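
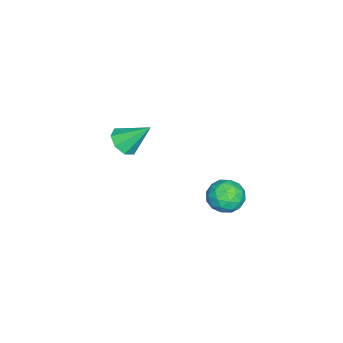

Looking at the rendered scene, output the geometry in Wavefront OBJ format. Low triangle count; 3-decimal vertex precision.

v -3.561 -2.178 0.469
v -3.02 -2.293 0.643
v -3.659 -1.322 1.331
v -3.035 -1.979 0.33
v -3.358 -1.782 0.098
v -3.8 -1.817 0.083
v -4.102 -2.064 0.294
v -4.088 -2.378 0.607
v -3.765 -2.575 0.839
v -3.322 -2.54 0.854
v -1.488 1.907 1.313
v -1.176 2.202 0.851
v -0.604 1.718 1.789
v -0.292 2.013 1.327
v -0.659 2.343 1.72
v -1.205 2.459 1.426
v -0.575 1.461 1.214
v -1.121 1.577 0.92
v -0.612 1.926 0.79
v -0.664 2.471 1.103
v -1.116 1.449 1.537
v -1.168 1.994 1.85
v -1.409 2.071 1.04
v -0.371 1.849 1.6
v -0.586 2.043 1.831
v -0.403 2.216 1.559
v -1.427 2.222 1.378
v -1.243 2.396 1.107
v -0.94 2.479 1.618
v -0.537 1.524 1.533
v -0.353 1.698 1.262
v -1.377 1.704 1.081
v -1.194 1.877 0.809
v -0.84 1.441 1.022
v -0.894 2.082 0.733
v -0.375 1.972 1.012
v -0.541 1.647 0.946
v -0.862 1.715 0.773
v -0.925 2.403 0.917
v -0.406 2.292 1.196
v -0.621 2.486 1.428
v -0.942 2.554 1.255
v -0.593 2.241 0.88
v -1.374 1.628 1.444
v -0.855 1.517 1.723
v -0.838 1.366 1.385
v -1.159 1.434 1.212
v -1.405 1.948 1.628
v -0.886 1.838 1.907
v -0.918 2.205 1.867
v -1.239 2.273 1.694
v -1.187 1.679 1.76
f 2 1 4
f 2 4 3
f 4 1 5
f 4 5 3
f 5 1 6
f 5 6 3
f 6 1 7
f 6 7 3
f 7 1 8
f 7 8 3
f 8 1 9
f 8 9 3
f 9 1 10
f 9 10 3
f 10 1 2
f 10 2 3
f 11 48 27
f 48 22 51
f 27 51 16
f 48 51 27
f 11 27 23
f 27 16 28
f 23 28 12
f 27 28 23
f 11 23 32
f 23 12 33
f 32 33 18
f 23 33 32
f 11 32 44
f 32 18 47
f 44 47 21
f 32 47 44
f 11 44 48
f 44 21 52
f 48 52 22
f 44 52 48
f 12 28 39
f 28 16 42
f 39 42 20
f 28 42 39
f 16 51 29
f 51 22 50
f 29 50 15
f 51 50 29
f 22 52 49
f 52 21 45
f 49 45 13
f 52 45 49
f 21 47 46
f 47 18 34
f 46 34 17
f 47 34 46
f 18 33 38
f 33 12 35
f 38 35 19
f 33 35 38
f 14 40 26
f 40 20 41
f 26 41 15
f 40 41 26
f 14 26 24
f 26 15 25
f 24 25 13
f 26 25 24
f 14 24 31
f 24 13 30
f 31 30 17
f 24 30 31
f 14 31 36
f 31 17 37
f 36 37 19
f 31 37 36
f 14 36 40
f 36 19 43
f 40 43 20
f 36 43 40
f 15 41 29
f 41 20 42
f 29 42 16
f 41 42 29
f 13 25 49
f 25 15 50
f 49 50 22
f 25 50 49
f 17 30 46
f 30 13 45
f 46 45 21
f 30 45 46
f 19 37 38
f 37 17 34
f 38 34 18
f 37 34 38
f 20 43 39
f 43 19 35
f 39 35 12
f 43 35 39



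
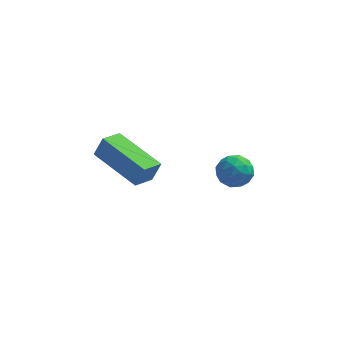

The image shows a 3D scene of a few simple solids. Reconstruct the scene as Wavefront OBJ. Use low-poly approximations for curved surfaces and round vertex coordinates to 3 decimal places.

v 0.281 3.81 -2.24
v 0.737 4.277 -2.719
v 1.343 3.123 -1.901
v 1.799 3.59 -2.38
v 1.474 3.897 -1.705
v 0.818 4.322 -1.915
v 1.262 3.078 -2.705
v 0.606 3.503 -2.915
v 1.343 3.824 -3.007
v 1.474 4.331 -2.389
v 0.606 3.069 -2.231
v 0.737 3.576 -1.613
v 0.416 4.104 -2.509
v 1.664 3.296 -2.111
v 1.474 3.477 -1.714
v 1.741 3.751 -1.996
v 0.463 4.131 -2.037
v 0.731 4.405 -2.318
v 1.164 4.182 -1.723
v 1.349 2.995 -2.302
v 1.617 3.269 -2.583
v 0.339 3.649 -2.624
v 0.606 3.923 -2.906
v 0.916 3.218 -2.897
v 1.04 4.112 -2.96
v 1.664 3.708 -2.761
v 1.349 3.407 -2.952
v 0.963 3.657 -3.075
v 1.117 4.41 -2.597
v 1.741 4.006 -2.398
v 1.55 4.187 -2.001
v 1.164 4.437 -2.124
v 1.473 4.144 -2.766
v 0.339 3.394 -2.222
v 0.963 2.99 -2.023
v 0.916 2.963 -2.496
v 0.53 3.213 -2.619
v 0.416 3.692 -1.859
v 1.04 3.288 -1.66
v 1.117 3.743 -1.545
v 0.731 3.993 -1.668
v 0.607 3.256 -1.854
v -3.723 -0.549 1.825
v -3.401 -0.454 2.66
v -3.225 0.223 1.545
v -2.904 0.318 2.38
v -2.036 -1.818 1.32
v -1.715 -1.723 2.155
v -1.539 -1.046 1.04
v -1.217 -0.951 1.875
f 1 38 17
f 38 12 41
f 17 41 6
f 38 41 17
f 1 17 13
f 17 6 18
f 13 18 2
f 17 18 13
f 1 13 22
f 13 2 23
f 22 23 8
f 13 23 22
f 1 22 34
f 22 8 37
f 34 37 11
f 22 37 34
f 1 34 38
f 34 11 42
f 38 42 12
f 34 42 38
f 2 18 29
f 18 6 32
f 29 32 10
f 18 32 29
f 6 41 19
f 41 12 40
f 19 40 5
f 41 40 19
f 12 42 39
f 42 11 35
f 39 35 3
f 42 35 39
f 11 37 36
f 37 8 24
f 36 24 7
f 37 24 36
f 8 23 28
f 23 2 25
f 28 25 9
f 23 25 28
f 4 30 16
f 30 10 31
f 16 31 5
f 30 31 16
f 4 16 14
f 16 5 15
f 14 15 3
f 16 15 14
f 4 14 21
f 14 3 20
f 21 20 7
f 14 20 21
f 4 21 26
f 21 7 27
f 26 27 9
f 21 27 26
f 4 26 30
f 26 9 33
f 30 33 10
f 26 33 30
f 5 31 19
f 31 10 32
f 19 32 6
f 31 32 19
f 3 15 39
f 15 5 40
f 39 40 12
f 15 40 39
f 7 20 36
f 20 3 35
f 36 35 11
f 20 35 36
f 9 27 28
f 27 7 24
f 28 24 8
f 27 24 28
f 10 33 29
f 33 9 25
f 29 25 2
f 33 25 29
f 44 46 43
f 47 44 43
f 43 46 45
f 45 47 43
f 44 50 46
f 48 44 47
f 48 50 44
f 46 50 45
f 49 47 45
f 45 50 49
f 49 48 47
f 50 48 49



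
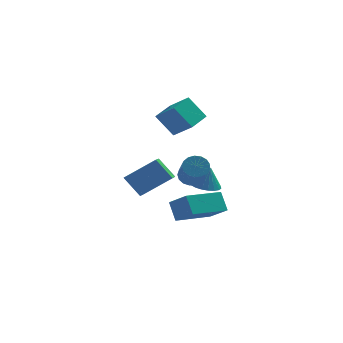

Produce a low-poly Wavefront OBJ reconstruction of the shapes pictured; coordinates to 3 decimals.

v -3.138 -0.876 0.107
v -1.612 -0.76 1.234
v -2.988 -0.006 -0.185
v -1.462 0.11 0.941
v -2.358 -1.35 -0.901
v -0.832 -1.234 0.225
v -2.208 -0.48 -1.194
v -0.682 -0.364 -0.067
v 0.853 1.867 -1.662
v 1.616 2.041 -1.827
v 1.107 1.893 -0.458
v 1.479 2.344 -1.804
v 1.234 2.564 -1.757
v 0.924 2.664 -1.693
v 0.6 2.626 -1.624
v 0.321 2.457 -1.561
v 0.133 2.186 -1.516
v 0.07 1.86 -1.496
v 0.142 1.535 -1.504
v 0.337 1.268 -1.54
v 0.621 1.104 -1.597
v 0.945 1.073 -1.665
v 1.253 1.179 -1.732
v 1.492 1.404 -1.787
v 1.62 1.709 -1.821
v -1.613 0.395 3.649
v -0.735 -0.348 4.483
v -0.902 1.525 3.906
v -0.024 0.783 4.74
v -0.756 0.117 2.5
v 0.122 -0.625 3.334
v -0.045 1.248 2.757
v 0.833 0.505 3.591
v 0.041 -2.122 0.814
v 0.258 -2.483 0.319
v 0.436 -4.119 1.591
v 0.219 -3.758 2.086
v 0.516 -2.36 0.441
v 0.695 -3.997 1.712
v 0.666 -2.183 0.648
v 0.844 -3.819 1.919
v 0.673 -1.992 0.893
v 0.851 -3.628 2.165
v 0.535 -1.83 1.12
v 0.713 -3.467 2.392
v 0.283 -1.735 1.278
v 0.462 -3.372 2.549
v -0.024 -1.729 1.328
v 0.155 -3.366 2.6
v -0.316 -1.813 1.262
v -0.137 -3.45 2.533
v -0.526 -1.967 1.092
v -0.348 -3.604 2.364
v -0.607 -2.157 0.859
v -0.428 -3.794 2.131
v -0.539 -2.339 0.616
v -0.361 -3.975 1.887
v -0.338 -2.471 0.418
v -0.16 -4.107 1.689
v -0.051 -2.523 0.311
v 0.127 -4.159 1.582
v 0.129 -1.533 -2.069
v -0.17 -0.89 -1.125
v -0.669 -0.715 -2.878
v -0.968 -0.073 -1.934
v 1.848 -0.207 -2.426
v 1.549 0.435 -1.482
v 1.05 0.61 -3.235
v 0.751 1.253 -2.291
f 2 4 1
f 5 2 1
f 1 4 3
f 3 5 1
f 2 8 4
f 6 2 5
f 6 8 2
f 4 8 3
f 7 5 3
f 3 8 7
f 7 6 5
f 8 6 7
f 10 9 12
f 10 12 11
f 12 9 13
f 12 13 11
f 13 9 14
f 13 14 11
f 14 9 15
f 14 15 11
f 15 9 16
f 15 16 11
f 16 9 17
f 16 17 11
f 17 9 18
f 17 18 11
f 18 9 19
f 18 19 11
f 19 9 20
f 19 20 11
f 20 9 21
f 20 21 11
f 21 9 22
f 21 22 11
f 22 9 23
f 22 23 11
f 23 9 24
f 23 24 11
f 24 9 25
f 24 25 11
f 25 9 10
f 25 10 11
f 27 29 26
f 30 27 26
f 26 29 28
f 28 30 26
f 27 33 29
f 31 27 30
f 31 33 27
f 29 33 28
f 32 30 28
f 28 33 32
f 32 31 30
f 33 31 32
f 35 34 38
f 35 38 36
f 36 38 39
f 36 39 37
f 38 34 40
f 38 40 39
f 39 40 41
f 39 41 37
f 40 34 42
f 40 42 41
f 41 42 43
f 41 43 37
f 42 34 44
f 42 44 43
f 43 44 45
f 43 45 37
f 44 34 46
f 44 46 45
f 45 46 47
f 45 47 37
f 46 34 48
f 46 48 47
f 47 48 49
f 47 49 37
f 48 34 50
f 48 50 49
f 49 50 51
f 49 51 37
f 50 34 52
f 50 52 51
f 51 52 53
f 51 53 37
f 52 34 54
f 52 54 53
f 53 54 55
f 53 55 37
f 54 34 56
f 54 56 55
f 55 56 57
f 55 57 37
f 56 34 58
f 56 58 57
f 57 58 59
f 57 59 37
f 58 34 60
f 58 60 59
f 59 60 61
f 59 61 37
f 60 34 35
f 60 35 61
f 61 35 36
f 61 36 37
f 63 65 62
f 66 63 62
f 62 65 64
f 64 66 62
f 63 69 65
f 67 63 66
f 67 69 63
f 65 69 64
f 68 66 64
f 64 69 68
f 68 67 66
f 69 67 68



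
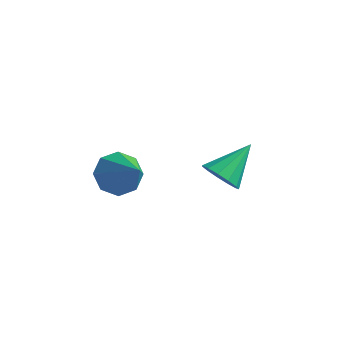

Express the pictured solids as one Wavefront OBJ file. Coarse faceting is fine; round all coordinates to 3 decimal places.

v -0.44 -2.718 -1.755
v 0.15 -2.075 -1.975
v 0.88 -3.502 -0.505
v -0.248 -1.896 -1.442
v -0.759 -2.198 -1.092
v -1.083 -2.805 -1.131
v -1.03 -3.361 -1.535
v -0.632 -3.539 -2.068
v -0.122 -3.237 -2.417
v 0.202 -2.63 -2.379
v 1.517 0.81 -3.622
v 1.979 1.107 -4.231
v 1.983 2.19 -2.598
v 1.558 1.289 -4.286
v 1.124 1.32 -4.13
v 0.815 1.189 -3.812
v 0.729 0.937 -3.434
v 0.893 0.645 -3.116
v 1.255 0.406 -2.958
v 1.701 0.295 -3.011
v 2.088 0.347 -3.258
v 2.294 0.547 -3.62
v 2.253 0.83 -3.983
f 2 1 4
f 2 4 3
f 4 1 5
f 4 5 3
f 5 1 6
f 5 6 3
f 6 1 7
f 6 7 3
f 7 1 8
f 7 8 3
f 8 1 9
f 8 9 3
f 9 1 10
f 9 10 3
f 10 1 2
f 10 2 3
f 12 11 14
f 12 14 13
f 14 11 15
f 14 15 13
f 15 11 16
f 15 16 13
f 16 11 17
f 16 17 13
f 17 11 18
f 17 18 13
f 18 11 19
f 18 19 13
f 19 11 20
f 19 20 13
f 20 11 21
f 20 21 13
f 21 11 22
f 21 22 13
f 22 11 23
f 22 23 13
f 23 11 12
f 23 12 13



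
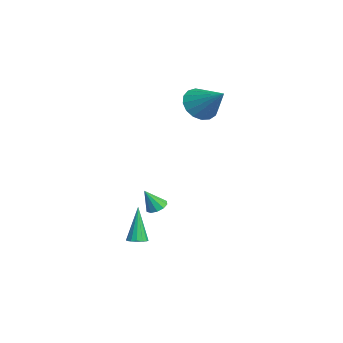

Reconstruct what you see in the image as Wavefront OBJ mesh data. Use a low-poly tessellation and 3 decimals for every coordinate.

v 2.417 -3.095 -4.895
v 2.9 -3.189 -4.726
v 1.783 -2.945 -3.005
v 2.886 -2.921 -4.752
v 2.747 -2.7 -4.816
v 2.519 -2.585 -4.902
v 2.264 -2.606 -4.986
v 2.05 -2.759 -5.045
v 1.935 -3.001 -5.065
v 1.949 -3.269 -5.039
v 2.088 -3.49 -4.975
v 2.316 -3.605 -4.889
v 2.571 -3.584 -4.805
v 2.785 -3.431 -4.745
v -2.683 0.843 1.694
v -1.976 0.755 0.922
v -1.317 1.717 2.846
v -2.191 1.201 0.838
v -2.518 1.566 0.95
v -2.884 1.764 1.232
v -3.203 1.752 1.62
v -3.403 1.531 2.025
v -3.439 1.153 2.354
v -3.301 0.704 2.531
v -3.021 0.286 2.517
v -2.665 -0.004 2.314
v -2.312 -0.1 1.969
v -2.045 0.02 1.561
v -1.923 0.328 1.183
v 3.812 -2.401 -2.076
v 4.198 -2.734 -2.283
v 3.888 -2.979 -1.004
v 4.354 -2.464 -2.148
v 4.303 -2.17 -1.985
v 4.065 -1.964 -1.857
v 3.73 -1.925 -1.813
v 3.427 -2.067 -1.869
v 3.271 -2.338 -2.004
v 3.321 -2.632 -2.166
v 3.56 -2.838 -2.294
v 3.894 -2.877 -2.339
f 2 1 4
f 2 4 3
f 4 1 5
f 4 5 3
f 5 1 6
f 5 6 3
f 6 1 7
f 6 7 3
f 7 1 8
f 7 8 3
f 8 1 9
f 8 9 3
f 9 1 10
f 9 10 3
f 10 1 11
f 10 11 3
f 11 1 12
f 11 12 3
f 12 1 13
f 12 13 3
f 13 1 14
f 13 14 3
f 14 1 2
f 14 2 3
f 16 15 18
f 16 18 17
f 18 15 19
f 18 19 17
f 19 15 20
f 19 20 17
f 20 15 21
f 20 21 17
f 21 15 22
f 21 22 17
f 22 15 23
f 22 23 17
f 23 15 24
f 23 24 17
f 24 15 25
f 24 25 17
f 25 15 26
f 25 26 17
f 26 15 27
f 26 27 17
f 27 15 28
f 27 28 17
f 28 15 29
f 28 29 17
f 29 15 16
f 29 16 17
f 31 30 33
f 31 33 32
f 33 30 34
f 33 34 32
f 34 30 35
f 34 35 32
f 35 30 36
f 35 36 32
f 36 30 37
f 36 37 32
f 37 30 38
f 37 38 32
f 38 30 39
f 38 39 32
f 39 30 40
f 39 40 32
f 40 30 41
f 40 41 32
f 41 30 31
f 41 31 32



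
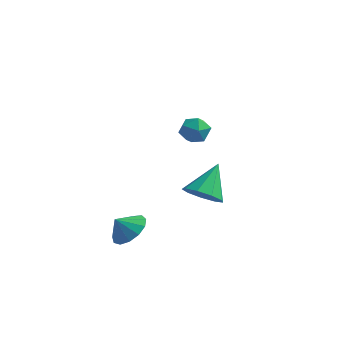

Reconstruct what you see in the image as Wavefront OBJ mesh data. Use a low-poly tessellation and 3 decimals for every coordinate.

v 0.208 0.262 2.722
v 0.822 -0.248 2.68
v -0.582 -0.652 2.26
v 0.032 -1.162 2.218
v -0.248 -0.93 2.93
v 0.24 -0.366 3.216
v -0 -0.534 1.724
v 0.488 0.03 2.01
v 0.693 -0.74 2.064
v 0.54 -0.985 2.809
v -0.3 0.085 2.131
v -0.453 -0.16 2.876
v -0.697 2.275 -3.602
v 0.014 1.696 -3.091
v -0.543 3.705 -2.198
v 0.342 2.125 -3.564
v 0.183 2.625 -4.055
v -0.387 2.961 -4.334
v -1.102 2.976 -4.271
v -1.628 2.663 -3.895
v -1.718 2.169 -3.382
v -1.331 1.724 -2.972
v -0.647 1.537 -2.857
v -2.138 -2.496 -3.454
v -1.303 -2.595 -2.93
v -2.662 -2.864 -2.686
v -1.498 -2.085 -2.82
v -1.897 -1.705 -2.91
v -2.372 -1.576 -3.173
v -2.772 -1.74 -3.525
v -2.971 -2.143 -3.855
v -2.905 -2.659 -4.057
v -2.596 -3.123 -4.068
v -2.141 -3.388 -3.883
v -1.685 -3.37 -3.563
v -1.373 -3.074 -3.207
f 1 12 6
f 1 6 2
f 1 2 8
f 1 8 11
f 1 11 12
f 2 6 10
f 6 12 5
f 12 11 3
f 11 8 7
f 8 2 9
f 4 10 5
f 4 5 3
f 4 3 7
f 4 7 9
f 4 9 10
f 5 10 6
f 3 5 12
f 7 3 11
f 9 7 8
f 10 9 2
f 14 13 16
f 14 16 15
f 16 13 17
f 16 17 15
f 17 13 18
f 17 18 15
f 18 13 19
f 18 19 15
f 19 13 20
f 19 20 15
f 20 13 21
f 20 21 15
f 21 13 22
f 21 22 15
f 22 13 23
f 22 23 15
f 23 13 14
f 23 14 15
f 25 24 27
f 25 27 26
f 27 24 28
f 27 28 26
f 28 24 29
f 28 29 26
f 29 24 30
f 29 30 26
f 30 24 31
f 30 31 26
f 31 24 32
f 31 32 26
f 32 24 33
f 32 33 26
f 33 24 34
f 33 34 26
f 34 24 35
f 34 35 26
f 35 24 36
f 35 36 26
f 36 24 25
f 36 25 26



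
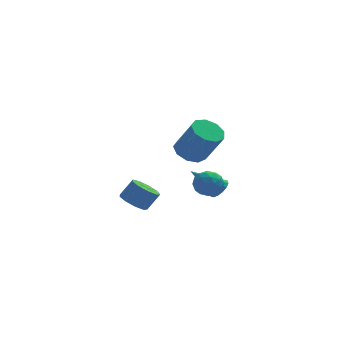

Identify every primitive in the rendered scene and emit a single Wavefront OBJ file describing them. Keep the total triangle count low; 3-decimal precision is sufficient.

v 0.858 -1.565 -0.328
v 1.171 -1.188 0.001
v -0.438 -1.515 0.848
v 1.007 -1.012 -0.187
v 0.803 -0.984 -0.413
v 0.614 -1.112 -0.616
v 0.491 -1.361 -0.742
v 0.465 -1.665 -0.756
v 0.545 -1.942 -0.656
v 0.709 -2.119 -0.468
v 0.912 -2.147 -0.242
v 1.101 -2.019 -0.039
v 1.225 -1.77 0.086
v 1.251 -1.466 0.101
v -2.74 1.033 -2.267
v -2.325 0.404 -2.466
v -1.704 0.538 -1.592
v -2.12 1.167 -1.393
v -2.111 0.841 -2.685
v -1.49 0.975 -1.811
v -2.191 1.368 -2.708
v -1.57 1.501 -1.835
v -2.529 1.738 -2.525
v -1.908 1.872 -1.652
v -2.965 1.778 -2.221
v -2.345 1.912 -1.348
v -3.297 1.47 -1.938
v -2.676 1.604 -1.065
v -3.368 0.957 -1.809
v -2.747 1.091 -0.936
v -3.145 0.48 -1.894
v -2.524 0.614 -1.021
v -2.733 0.261 -2.154
v -2.112 0.395 -1.28
v -0.696 -3.023 2.832
v -0.048 -3.285 2.423
v 0.644 -3.939 3.939
v -0.004 -3.677 4.348
v 0.039 -2.769 2.606
v 0.731 -3.423 4.122
v -0.218 -2.372 2.894
v 0.474 -3.026 4.41
v -0.699 -2.28 3.154
v -0.007 -2.933 4.67
v -1.178 -2.535 3.262
v -0.486 -3.189 4.778
v -1.432 -3.019 3.17
v -0.74 -3.672 4.686
v -1.341 -3.505 2.919
v -0.65 -4.158 4.435
v -0.949 -3.765 2.628
v -0.257 -4.419 4.144
v -0.438 -3.678 2.432
v 0.254 -4.332 3.948
v -0.509 -3.104 1.246
v -0.113 -2.83 0.689
v 0.213 -4.05 1.291
v 0.609 -3.776 0.734
v 0.623 -3.447 1.393
v 0.176 -2.862 1.365
v -0.076 -4.018 0.615
v -0.523 -3.433 0.587
v 0.154 -3.394 0.299
v 0.586 -3.041 0.78
v -0.486 -3.839 1.2
v -0.054 -3.486 1.681
v -0.374 -2.884 0.963
v 0.474 -3.996 1.017
v 0.483 -3.803 1.404
v 0.715 -3.641 1.076
v -0.204 -2.903 1.361
v 0.028 -2.742 1.033
v 0.461 -3.105 1.447
v 0.072 -4.138 0.947
v 0.304 -3.977 0.619
v -0.615 -3.239 0.904
v -0.383 -3.077 0.576
v -0.361 -3.775 0.533
v 0.015 -3.054 0.407
v 0.439 -3.61 0.434
v 0.037 -3.752 0.364
v -0.226 -3.409 0.347
v 0.269 -2.847 0.69
v 0.693 -3.403 0.716
v 0.701 -3.21 1.103
v 0.439 -2.866 1.087
v 0.426 -3.179 0.46
v -0.593 -3.477 1.264
v -0.169 -4.033 1.29
v -0.339 -4.014 0.893
v -0.601 -3.67 0.877
v -0.339 -3.27 1.546
v 0.085 -3.826 1.573
v 0.326 -3.471 1.633
v 0.063 -3.128 1.616
v -0.326 -3.701 1.52
f 2 1 4
f 2 4 3
f 4 1 5
f 4 5 3
f 5 1 6
f 5 6 3
f 6 1 7
f 6 7 3
f 7 1 8
f 7 8 3
f 8 1 9
f 8 9 3
f 9 1 10
f 9 10 3
f 10 1 11
f 10 11 3
f 11 1 12
f 11 12 3
f 12 1 13
f 12 13 3
f 13 1 14
f 13 14 3
f 14 1 2
f 14 2 3
f 16 15 19
f 16 19 17
f 17 19 20
f 17 20 18
f 19 15 21
f 19 21 20
f 20 21 22
f 20 22 18
f 21 15 23
f 21 23 22
f 22 23 24
f 22 24 18
f 23 15 25
f 23 25 24
f 24 25 26
f 24 26 18
f 25 15 27
f 25 27 26
f 26 27 28
f 26 28 18
f 27 15 29
f 27 29 28
f 28 29 30
f 28 30 18
f 29 15 31
f 29 31 30
f 30 31 32
f 30 32 18
f 31 15 33
f 31 33 32
f 32 33 34
f 32 34 18
f 33 15 16
f 33 16 34
f 34 16 17
f 34 17 18
f 36 35 39
f 36 39 37
f 37 39 40
f 37 40 38
f 39 35 41
f 39 41 40
f 40 41 42
f 40 42 38
f 41 35 43
f 41 43 42
f 42 43 44
f 42 44 38
f 43 35 45
f 43 45 44
f 44 45 46
f 44 46 38
f 45 35 47
f 45 47 46
f 46 47 48
f 46 48 38
f 47 35 49
f 47 49 48
f 48 49 50
f 48 50 38
f 49 35 51
f 49 51 50
f 50 51 52
f 50 52 38
f 51 35 53
f 51 53 52
f 52 53 54
f 52 54 38
f 53 35 36
f 53 36 54
f 54 36 37
f 54 37 38
f 55 92 71
f 92 66 95
f 71 95 60
f 92 95 71
f 55 71 67
f 71 60 72
f 67 72 56
f 71 72 67
f 55 67 76
f 67 56 77
f 76 77 62
f 67 77 76
f 55 76 88
f 76 62 91
f 88 91 65
f 76 91 88
f 55 88 92
f 88 65 96
f 92 96 66
f 88 96 92
f 56 72 83
f 72 60 86
f 83 86 64
f 72 86 83
f 60 95 73
f 95 66 94
f 73 94 59
f 95 94 73
f 66 96 93
f 96 65 89
f 93 89 57
f 96 89 93
f 65 91 90
f 91 62 78
f 90 78 61
f 91 78 90
f 62 77 82
f 77 56 79
f 82 79 63
f 77 79 82
f 58 84 70
f 84 64 85
f 70 85 59
f 84 85 70
f 58 70 68
f 70 59 69
f 68 69 57
f 70 69 68
f 58 68 75
f 68 57 74
f 75 74 61
f 68 74 75
f 58 75 80
f 75 61 81
f 80 81 63
f 75 81 80
f 58 80 84
f 80 63 87
f 84 87 64
f 80 87 84
f 59 85 73
f 85 64 86
f 73 86 60
f 85 86 73
f 57 69 93
f 69 59 94
f 93 94 66
f 69 94 93
f 61 74 90
f 74 57 89
f 90 89 65
f 74 89 90
f 63 81 82
f 81 61 78
f 82 78 62
f 81 78 82
f 64 87 83
f 87 63 79
f 83 79 56
f 87 79 83



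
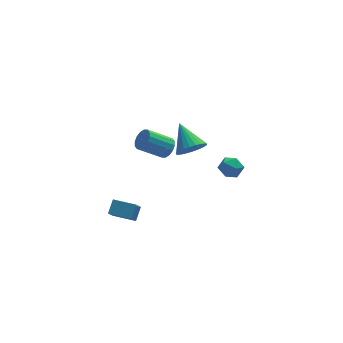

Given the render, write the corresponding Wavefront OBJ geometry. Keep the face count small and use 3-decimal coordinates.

v 3.513 2.744 -2.155
v 4.241 2.656 -2.498
v 3.159 1.564 -2.602
v 3.887 1.476 -2.945
v 3.816 1.47 -2.138
v 4.034 2.199 -1.862
v 3.366 2.021 -3.238
v 3.584 2.75 -2.962
v 4.15 2.209 -3.167
v 4.428 1.868 -2.487
v 2.972 2.352 -2.613
v 3.25 2.011 -1.933
v -0.791 -0.984 2.816
v -0.465 -1.356 3.282
v -1.822 -1.309 4.27
v -2.149 -0.936 3.804
v -0.392 -1.022 3.365
v -1.75 -0.975 4.354
v -0.427 -0.677 3.301
v -1.784 -0.63 4.29
v -0.559 -0.415 3.107
v -1.917 -0.368 4.096
v -0.753 -0.305 2.835
v -2.111 -0.258 3.824
v -0.958 -0.377 2.558
v -2.315 -0.33 3.547
v -1.118 -0.611 2.35
v -2.475 -0.564 3.338
v -1.19 -0.945 2.266
v -2.548 -0.898 3.255
v -1.156 -1.29 2.33
v -2.513 -1.243 3.319
v -1.023 -1.552 2.524
v -2.381 -1.505 3.513
v -0.829 -1.662 2.796
v -2.187 -1.615 3.785
v -0.625 -1.59 3.073
v -1.982 -1.543 4.062
v 1.455 2.414 -0.67
v 2.352 2.384 -0.358
v 1.125 3.966 0.43
v 2.386 2.602 -0.655
v 2.279 2.792 -0.955
v 2.046 2.924 -1.211
v 1.724 2.979 -1.385
v 1.36 2.948 -1.45
v 1.011 2.835 -1.397
v 0.729 2.659 -1.232
v 0.559 2.445 -0.982
v 0.524 2.227 -0.685
v 0.631 2.037 -0.385
v 0.864 1.905 -0.128
v 1.187 1.85 0.045
v 1.55 1.881 0.111
v 1.899 1.994 0.057
v 2.181 2.17 -0.108
v -4.751 -4.131 0.856
v -4.354 -3.564 1.447
v -4.383 -3.502 0.005
v -3.986 -2.935 0.597
v -3.654 -4.845 0.803
v -3.257 -4.278 1.395
v -3.286 -4.216 -0.047
v -2.889 -3.649 0.544
f 1 12 6
f 1 6 2
f 1 2 8
f 1 8 11
f 1 11 12
f 2 6 10
f 6 12 5
f 12 11 3
f 11 8 7
f 8 2 9
f 4 10 5
f 4 5 3
f 4 3 7
f 4 7 9
f 4 9 10
f 5 10 6
f 3 5 12
f 7 3 11
f 9 7 8
f 10 9 2
f 14 13 17
f 14 17 15
f 15 17 18
f 15 18 16
f 17 13 19
f 17 19 18
f 18 19 20
f 18 20 16
f 19 13 21
f 19 21 20
f 20 21 22
f 20 22 16
f 21 13 23
f 21 23 22
f 22 23 24
f 22 24 16
f 23 13 25
f 23 25 24
f 24 25 26
f 24 26 16
f 25 13 27
f 25 27 26
f 26 27 28
f 26 28 16
f 27 13 29
f 27 29 28
f 28 29 30
f 28 30 16
f 29 13 31
f 29 31 30
f 30 31 32
f 30 32 16
f 31 13 33
f 31 33 32
f 32 33 34
f 32 34 16
f 33 13 35
f 33 35 34
f 34 35 36
f 34 36 16
f 35 13 37
f 35 37 36
f 36 37 38
f 36 38 16
f 37 13 14
f 37 14 38
f 38 14 15
f 38 15 16
f 40 39 42
f 40 42 41
f 42 39 43
f 42 43 41
f 43 39 44
f 43 44 41
f 44 39 45
f 44 45 41
f 45 39 46
f 45 46 41
f 46 39 47
f 46 47 41
f 47 39 48
f 47 48 41
f 48 39 49
f 48 49 41
f 49 39 50
f 49 50 41
f 50 39 51
f 50 51 41
f 51 39 52
f 51 52 41
f 52 39 53
f 52 53 41
f 53 39 54
f 53 54 41
f 54 39 55
f 54 55 41
f 55 39 56
f 55 56 41
f 56 39 40
f 56 40 41
f 58 60 57
f 61 58 57
f 57 60 59
f 59 61 57
f 58 64 60
f 62 58 61
f 62 64 58
f 60 64 59
f 63 61 59
f 59 64 63
f 63 62 61
f 64 62 63



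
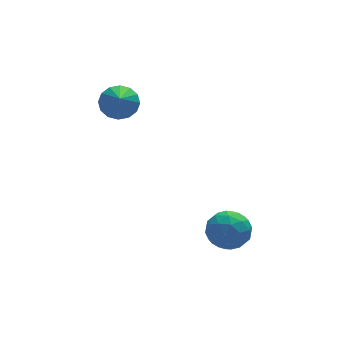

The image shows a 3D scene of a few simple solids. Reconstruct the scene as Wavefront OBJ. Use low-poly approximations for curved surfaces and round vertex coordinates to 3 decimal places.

v -2.802 2.081 3.385
v -2.204 1.886 3.346
v -2.998 1.339 4.115
v -2.204 2.115 3.579
v -2.363 2.334 3.76
v -2.64 2.486 3.84
v -2.961 2.53 3.798
v -3.239 2.453 3.646
v -3.4 2.277 3.423
v -3.4 2.048 3.191
v -3.241 1.829 3.01
v -2.964 1.677 2.93
v -2.643 1.633 2.972
v -2.365 1.71 3.124
v -1.256 -1.64 -0.543
v -0.602 -1.365 -0.739
v -0.758 -2.135 0.419
v -0.104 -1.86 0.223
v -0.64 -1.409 0.45
v -0.948 -1.103 -0.144
v -0.412 -2.397 -0.176
v -0.72 -2.091 -0.77
v -0.081 -1.832 -0.512
v -0.222 -1.222 -0.125
v -1.138 -2.278 -0.195
v -1.279 -1.668 0.192
v -0.973 -1.459 -0.725
v -0.387 -2.041 0.405
v -0.703 -1.776 0.539
v -0.318 -1.614 0.424
v -1.176 -1.305 -0.376
v -0.792 -1.144 -0.491
v -0.814 -1.17 0.208
v -0.568 -2.356 0.171
v -0.184 -2.195 0.056
v -1.042 -1.886 -0.744
v -0.657 -1.724 -0.859
v -0.546 -2.33 -0.528
v -0.282 -1.572 -0.707
v 0.011 -1.863 -0.142
v -0.17 -2.178 -0.376
v -0.351 -1.998 -0.726
v -0.365 -1.213 -0.48
v -0.072 -1.504 0.085
v -0.387 -1.239 0.219
v -0.568 -1.06 -0.13
v -0.058 -1.488 -0.347
v -1.288 -1.996 -0.405
v -0.995 -2.287 0.16
v -0.792 -2.44 -0.19
v -0.973 -2.261 -0.539
v -1.371 -1.637 -0.178
v -1.078 -1.928 0.387
v -1.009 -1.502 0.406
v -1.19 -1.322 0.056
v -1.302 -2.012 0.027
f 2 1 4
f 2 4 3
f 4 1 5
f 4 5 3
f 5 1 6
f 5 6 3
f 6 1 7
f 6 7 3
f 7 1 8
f 7 8 3
f 8 1 9
f 8 9 3
f 9 1 10
f 9 10 3
f 10 1 11
f 10 11 3
f 11 1 12
f 11 12 3
f 12 1 13
f 12 13 3
f 13 1 14
f 13 14 3
f 14 1 2
f 14 2 3
f 15 52 31
f 52 26 55
f 31 55 20
f 52 55 31
f 15 31 27
f 31 20 32
f 27 32 16
f 31 32 27
f 15 27 36
f 27 16 37
f 36 37 22
f 27 37 36
f 15 36 48
f 36 22 51
f 48 51 25
f 36 51 48
f 15 48 52
f 48 25 56
f 52 56 26
f 48 56 52
f 16 32 43
f 32 20 46
f 43 46 24
f 32 46 43
f 20 55 33
f 55 26 54
f 33 54 19
f 55 54 33
f 26 56 53
f 56 25 49
f 53 49 17
f 56 49 53
f 25 51 50
f 51 22 38
f 50 38 21
f 51 38 50
f 22 37 42
f 37 16 39
f 42 39 23
f 37 39 42
f 18 44 30
f 44 24 45
f 30 45 19
f 44 45 30
f 18 30 28
f 30 19 29
f 28 29 17
f 30 29 28
f 18 28 35
f 28 17 34
f 35 34 21
f 28 34 35
f 18 35 40
f 35 21 41
f 40 41 23
f 35 41 40
f 18 40 44
f 40 23 47
f 44 47 24
f 40 47 44
f 19 45 33
f 45 24 46
f 33 46 20
f 45 46 33
f 17 29 53
f 29 19 54
f 53 54 26
f 29 54 53
f 21 34 50
f 34 17 49
f 50 49 25
f 34 49 50
f 23 41 42
f 41 21 38
f 42 38 22
f 41 38 42
f 24 47 43
f 47 23 39
f 43 39 16
f 47 39 43



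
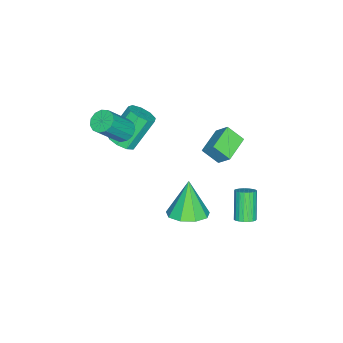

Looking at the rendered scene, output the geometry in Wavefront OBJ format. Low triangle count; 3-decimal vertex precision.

v -1.484 -3.758 0.419
v -1.012 -4.138 0.877
v -1.983 -3.462 2.439
v -2.456 -3.082 1.981
v -0.826 -3.66 0.786
v -1.798 -2.985 2.349
v -0.948 -3.229 0.523
v -1.92 -2.554 2.086
v -1.322 -3.045 0.212
v -2.293 -2.369 1.774
v -1.771 -3.194 -0.003
v -2.742 -2.519 1.559
v -2.086 -3.607 -0.02
v -3.058 -2.932 1.542
v -2.119 -4.091 0.168
v -3.091 -3.415 1.73
v -1.856 -4.418 0.473
v -2.827 -3.743 2.036
v -1.418 -4.437 0.753
v -2.39 -3.762 2.316
v -3.285 0.334 1.194
v -3.069 0.99 1.945
v -3.346 1.148 0.502
v -3.13 1.803 1.253
v -1.87 0.197 0.907
v -1.654 0.852 1.658
v -1.931 1.01 0.215
v -1.715 1.666 0.966
v 0.114 0.333 -2.089
v 1.074 0.357 -1.718
v -0.574 0.087 -0.291
v 0.806 1.008 -1.731
v 0.213 1.343 -1.912
v -0.426 1.206 -2.175
v -0.813 0.661 -2.398
v -0.766 -0.038 -2.476
v -0.307 -0.563 -2.373
v 0.348 -0.668 -2.137
v 0.894 -0.305 -1.878
v -0.859 -3.332 2.007
v -0.317 -3.24 1.659
v 0.7 -3.837 3.085
v 0.159 -3.928 3.433
v -0.38 -2.926 1.836
v 0.637 -3.523 3.261
v -0.595 -2.74 2.067
v 0.422 -3.337 3.493
v -0.894 -2.742 2.279
v 0.123 -3.339 3.705
v -1.181 -2.931 2.405
v -0.164 -3.528 3.831
v -1.366 -3.248 2.405
v -0.349 -3.845 3.83
v -1.39 -3.59 2.278
v -0.373 -4.187 3.703
v -1.245 -3.851 2.065
v -0.228 -4.448 3.491
v -0.977 -3.947 1.834
v 0.04 -4.544 3.26
v -0.672 -3.847 1.658
v 0.345 -4.444 3.084
v -0.426 -3.584 1.593
v 0.591 -4.181 3.018
v -1.88 2.438 -3.688
v -1.606 1.977 -3.628
v -2.466 1.64 -2.273
v -2.74 2.102 -2.332
v -1.48 2.121 -3.512
v -2.339 1.785 -2.157
v -1.422 2.321 -3.426
v -2.282 1.984 -2.071
v -1.444 2.541 -3.386
v -2.304 2.204 -2.03
v -1.541 2.743 -3.397
v -2.401 2.406 -2.042
v -1.697 2.892 -3.459
v -2.557 2.556 -2.104
v -1.885 2.963 -3.56
v -2.745 2.627 -2.205
v -2.071 2.943 -3.684
v -2.931 2.607 -2.328
v -2.225 2.836 -3.808
v -3.085 2.5 -2.452
v -2.319 2.66 -3.911
v -3.179 2.324 -2.556
v -2.337 2.446 -3.976
v -3.197 2.11 -2.62
v -2.276 2.23 -3.99
v -3.136 1.894 -2.635
v -2.147 2.051 -3.953
v -3.006 1.714 -2.598
v -1.971 1.938 -3.87
v -2.831 1.602 -2.514
v -1.78 1.912 -3.755
v -2.64 1.575 -2.399
f 2 1 5
f 2 5 3
f 3 5 6
f 3 6 4
f 5 1 7
f 5 7 6
f 6 7 8
f 6 8 4
f 7 1 9
f 7 9 8
f 8 9 10
f 8 10 4
f 9 1 11
f 9 11 10
f 10 11 12
f 10 12 4
f 11 1 13
f 11 13 12
f 12 13 14
f 12 14 4
f 13 1 15
f 13 15 14
f 14 15 16
f 14 16 4
f 15 1 17
f 15 17 16
f 16 17 18
f 16 18 4
f 17 1 19
f 17 19 18
f 18 19 20
f 18 20 4
f 19 1 2
f 19 2 20
f 20 2 3
f 20 3 4
f 22 24 21
f 25 22 21
f 21 24 23
f 23 25 21
f 22 28 24
f 26 22 25
f 26 28 22
f 24 28 23
f 27 25 23
f 23 28 27
f 27 26 25
f 28 26 27
f 30 29 32
f 30 32 31
f 32 29 33
f 32 33 31
f 33 29 34
f 33 34 31
f 34 29 35
f 34 35 31
f 35 29 36
f 35 36 31
f 36 29 37
f 36 37 31
f 37 29 38
f 37 38 31
f 38 29 39
f 38 39 31
f 39 29 30
f 39 30 31
f 41 40 44
f 41 44 42
f 42 44 45
f 42 45 43
f 44 40 46
f 44 46 45
f 45 46 47
f 45 47 43
f 46 40 48
f 46 48 47
f 47 48 49
f 47 49 43
f 48 40 50
f 48 50 49
f 49 50 51
f 49 51 43
f 50 40 52
f 50 52 51
f 51 52 53
f 51 53 43
f 52 40 54
f 52 54 53
f 53 54 55
f 53 55 43
f 54 40 56
f 54 56 55
f 55 56 57
f 55 57 43
f 56 40 58
f 56 58 57
f 57 58 59
f 57 59 43
f 58 40 60
f 58 60 59
f 59 60 61
f 59 61 43
f 60 40 62
f 60 62 61
f 61 62 63
f 61 63 43
f 62 40 41
f 62 41 63
f 63 41 42
f 63 42 43
f 65 64 68
f 65 68 66
f 66 68 69
f 66 69 67
f 68 64 70
f 68 70 69
f 69 70 71
f 69 71 67
f 70 64 72
f 70 72 71
f 71 72 73
f 71 73 67
f 72 64 74
f 72 74 73
f 73 74 75
f 73 75 67
f 74 64 76
f 74 76 75
f 75 76 77
f 75 77 67
f 76 64 78
f 76 78 77
f 77 78 79
f 77 79 67
f 78 64 80
f 78 80 79
f 79 80 81
f 79 81 67
f 80 64 82
f 80 82 81
f 81 82 83
f 81 83 67
f 82 64 84
f 82 84 83
f 83 84 85
f 83 85 67
f 84 64 86
f 84 86 85
f 85 86 87
f 85 87 67
f 86 64 88
f 86 88 87
f 87 88 89
f 87 89 67
f 88 64 90
f 88 90 89
f 89 90 91
f 89 91 67
f 90 64 92
f 90 92 91
f 91 92 93
f 91 93 67
f 92 64 94
f 92 94 93
f 93 94 95
f 93 95 67
f 94 64 65
f 94 65 95
f 95 65 66
f 95 66 67



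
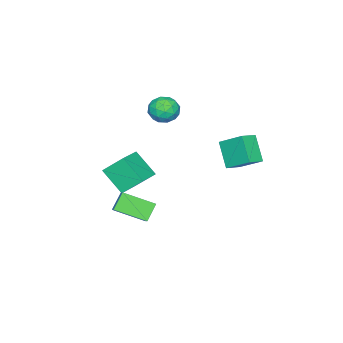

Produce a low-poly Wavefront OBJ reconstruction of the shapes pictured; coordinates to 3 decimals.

v -1.5 -3.649 -2.206
v -1.686 -5.17 -0.814
v -2.01 -2.45 -0.964
v -2.196 -3.97 0.428
v 0.276 -3.41 -1.708
v 0.09 -4.93 -0.316
v -0.234 -2.21 -0.466
v -0.42 -3.731 0.926
v -3.205 2.207 2.968
v -3.189 3.754 4.036
v -2.378 3.203 1.511
v -2.361 4.751 2.578
v -2.119 1.909 3.382
v -2.102 3.457 4.449
v -1.291 2.906 1.924
v -1.275 4.453 2.992
v -4.449 -2.448 3.831
v -3.682 -2.081 3.194
v -3.318 -3.499 4.586
v -2.551 -3.132 3.949
v -2.966 -2.503 4.698
v -3.665 -1.854 4.232
v -3.335 -3.726 3.548
v -4.034 -3.077 3.082
v -2.994 -2.871 3.02
v -2.766 -2.115 3.73
v -4.234 -3.465 4.05
v -4.006 -2.709 4.76
v -4.165 -2.172 3.446
v -2.835 -3.408 4.334
v -3.079 -3.038 4.774
v -2.629 -2.822 4.4
v -4.155 -2.039 4.056
v -3.704 -1.823 3.682
v -3.283 -2.071 4.566
v -3.296 -3.757 4.098
v -2.845 -3.541 3.724
v -4.371 -2.758 3.38
v -3.921 -2.542 3.006
v -3.717 -3.509 3.214
v -3.31 -2.421 2.969
v -2.645 -3.038 3.413
v -3.106 -3.388 3.178
v -3.516 -3.006 2.903
v -3.176 -1.976 3.387
v -2.511 -2.594 3.831
v -2.755 -2.225 4.271
v -3.166 -1.843 3.997
v -2.771 -2.441 3.284
v -4.489 -2.986 3.949
v -3.824 -3.604 4.393
v -3.834 -3.737 3.783
v -4.245 -3.355 3.509
v -4.355 -2.542 4.367
v -3.69 -3.159 4.811
v -3.484 -2.574 4.877
v -3.894 -2.192 4.602
v -4.229 -3.139 4.496
v 2.416 -2.677 -1.616
v 1.479 -2.661 -0.657
v 1.592 -0.876 -2.451
v 0.655 -0.86 -1.493
v 2.965 -2.18 -1.087
v 2.028 -2.164 -0.129
v 2.141 -0.379 -1.923
v 1.204 -0.363 -0.964
f 2 4 1
f 5 2 1
f 1 4 3
f 3 5 1
f 2 8 4
f 6 2 5
f 6 8 2
f 4 8 3
f 7 5 3
f 3 8 7
f 7 6 5
f 8 6 7
f 10 12 9
f 13 10 9
f 9 12 11
f 11 13 9
f 10 16 12
f 14 10 13
f 14 16 10
f 12 16 11
f 15 13 11
f 11 16 15
f 15 14 13
f 16 14 15
f 17 54 33
f 54 28 57
f 33 57 22
f 54 57 33
f 17 33 29
f 33 22 34
f 29 34 18
f 33 34 29
f 17 29 38
f 29 18 39
f 38 39 24
f 29 39 38
f 17 38 50
f 38 24 53
f 50 53 27
f 38 53 50
f 17 50 54
f 50 27 58
f 54 58 28
f 50 58 54
f 18 34 45
f 34 22 48
f 45 48 26
f 34 48 45
f 22 57 35
f 57 28 56
f 35 56 21
f 57 56 35
f 28 58 55
f 58 27 51
f 55 51 19
f 58 51 55
f 27 53 52
f 53 24 40
f 52 40 23
f 53 40 52
f 24 39 44
f 39 18 41
f 44 41 25
f 39 41 44
f 20 46 32
f 46 26 47
f 32 47 21
f 46 47 32
f 20 32 30
f 32 21 31
f 30 31 19
f 32 31 30
f 20 30 37
f 30 19 36
f 37 36 23
f 30 36 37
f 20 37 42
f 37 23 43
f 42 43 25
f 37 43 42
f 20 42 46
f 42 25 49
f 46 49 26
f 42 49 46
f 21 47 35
f 47 26 48
f 35 48 22
f 47 48 35
f 19 31 55
f 31 21 56
f 55 56 28
f 31 56 55
f 23 36 52
f 36 19 51
f 52 51 27
f 36 51 52
f 25 43 44
f 43 23 40
f 44 40 24
f 43 40 44
f 26 49 45
f 49 25 41
f 45 41 18
f 49 41 45
f 60 62 59
f 63 60 59
f 59 62 61
f 61 63 59
f 60 66 62
f 64 60 63
f 64 66 60
f 62 66 61
f 65 63 61
f 61 66 65
f 65 64 63
f 66 64 65



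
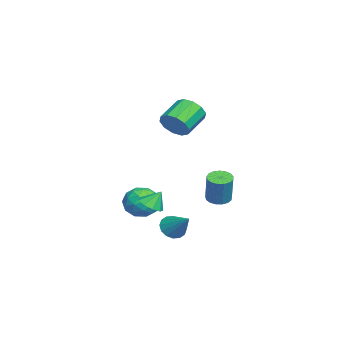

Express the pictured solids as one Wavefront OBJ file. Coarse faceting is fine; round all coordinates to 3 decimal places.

v 0.126 -0.917 3.061
v 0.459 -1.313 3.952
v -0.873 -0.458 4.83
v -1.206 -0.063 3.939
v 0.756 -0.757 3.861
v -0.577 0.098 4.738
v 0.812 -0.262 3.464
v -0.521 0.592 4.341
v 0.606 -0.018 2.913
v -0.727 0.837 3.791
v 0.217 -0.117 2.419
v -1.116 0.738 3.297
v -0.207 -0.522 2.17
v -1.539 0.333 3.048
v -0.503 -1.078 2.262
v -1.836 -0.223 3.139
v -0.559 -1.572 2.659
v -1.892 -0.718 3.536
v -0.353 -1.817 3.209
v -1.686 -0.962 4.087
v 0.036 -1.718 3.703
v -1.297 -0.863 4.581
v -2.027 -3.258 -3.916
v -1.31 -2.529 -4.541
v -0.67 -3.411 -2.539
v 0.047 -2.682 -3.164
v -0.949 -2.252 -2.656
v -1.788 -2.157 -3.507
v -0.192 -3.783 -3.573
v -1.031 -3.688 -4.424
v -0.176 -2.853 -4.33
v -0.644 -1.907 -3.763
v -1.336 -4.033 -3.317
v -1.804 -3.087 -2.75
v -1.788 -2.88 -4.349
v -0.192 -3.06 -2.731
v -0.778 -2.807 -2.432
v -0.357 -2.378 -2.799
v -2.069 -2.661 -3.741
v -1.647 -2.233 -4.109
v -1.435 -2.07 -3.001
v -0.333 -3.707 -2.971
v 0.089 -3.279 -3.339
v -1.623 -3.562 -4.281
v -1.202 -3.133 -4.648
v -0.545 -3.87 -4.079
v -0.7 -2.642 -4.593
v 0.098 -2.732 -3.783
v -0.042 -3.379 -4.024
v -0.535 -3.324 -4.524
v -0.975 -2.086 -4.259
v -0.177 -2.176 -3.45
v -0.763 -1.923 -3.151
v -1.256 -1.867 -3.651
v -0.308 -2.276 -4.135
v -1.803 -3.764 -3.63
v -1.005 -3.854 -2.821
v -0.724 -4.073 -3.429
v -1.217 -4.017 -3.929
v -2.078 -3.208 -3.297
v -1.28 -3.298 -2.487
v -1.445 -2.616 -2.556
v -1.938 -2.561 -3.056
v -1.672 -3.664 -2.945
v 2.527 -0.782 -4.092
v 3.22 -1.115 -4.5
v 3.693 0.222 -2.928
v 3.121 -0.738 -4.726
v 2.864 -0.373 -4.782
v 2.516 -0.117 -4.654
v 2.171 -0.04 -4.375
v 1.921 -0.161 -4.021
v 1.834 -0.449 -3.685
v 1.932 -0.825 -3.459
v 2.189 -1.191 -3.402
v 2.537 -1.446 -3.531
v 2.882 -1.524 -3.81
v 3.132 -1.402 -4.164
v 0.564 -2.275 -3.118
v 1.083 -1.657 -3.445
v 0.456 -1.645 -2.102
v 0.516 -1.539 -3.579
v -0.029 -1.764 -3.498
v -0.296 -2.229 -3.239
v -0.16 -2.715 -2.923
v 0.314 -2.995 -2.699
v 0.906 -2.938 -2.671
v 1.338 -2.571 -2.852
v 1.408 -2.065 -3.157
v 0.633 1.681 -2.399
v 1.352 1.572 -2.653
v 2.026 1.69 -0.795
v 1.307 1.799 -0.541
v 1.31 1.938 -2.661
v 1.984 2.056 -0.803
v 1.113 2.246 -2.609
v 1.787 2.363 -0.751
v 0.806 2.423 -2.509
v 1.48 2.541 -0.651
v 0.459 2.431 -2.384
v 1.133 2.549 -0.526
v 0.153 2.267 -2.262
v 0.827 2.385 -0.404
v -0.044 1.969 -2.172
v 0.63 2.087 -0.314
v -0.086 1.604 -2.133
v 0.588 1.722 -0.275
v 0.037 1.258 -2.156
v 0.711 1.376 -0.298
v 0.297 1.008 -2.234
v 0.971 1.126 -0.376
v 0.633 0.913 -2.35
v 1.307 1.031 -0.492
v 0.97 0.993 -2.478
v 1.644 1.111 -0.62
v 1.229 1.231 -2.587
v 1.903 1.349 -0.729
f 2 1 5
f 2 5 3
f 3 5 6
f 3 6 4
f 5 1 7
f 5 7 6
f 6 7 8
f 6 8 4
f 7 1 9
f 7 9 8
f 8 9 10
f 8 10 4
f 9 1 11
f 9 11 10
f 10 11 12
f 10 12 4
f 11 1 13
f 11 13 12
f 12 13 14
f 12 14 4
f 13 1 15
f 13 15 14
f 14 15 16
f 14 16 4
f 15 1 17
f 15 17 16
f 16 17 18
f 16 18 4
f 17 1 19
f 17 19 18
f 18 19 20
f 18 20 4
f 19 1 21
f 19 21 20
f 20 21 22
f 20 22 4
f 21 1 2
f 21 2 22
f 22 2 3
f 22 3 4
f 23 60 39
f 60 34 63
f 39 63 28
f 60 63 39
f 23 39 35
f 39 28 40
f 35 40 24
f 39 40 35
f 23 35 44
f 35 24 45
f 44 45 30
f 35 45 44
f 23 44 56
f 44 30 59
f 56 59 33
f 44 59 56
f 23 56 60
f 56 33 64
f 60 64 34
f 56 64 60
f 24 40 51
f 40 28 54
f 51 54 32
f 40 54 51
f 28 63 41
f 63 34 62
f 41 62 27
f 63 62 41
f 34 64 61
f 64 33 57
f 61 57 25
f 64 57 61
f 33 59 58
f 59 30 46
f 58 46 29
f 59 46 58
f 30 45 50
f 45 24 47
f 50 47 31
f 45 47 50
f 26 52 38
f 52 32 53
f 38 53 27
f 52 53 38
f 26 38 36
f 38 27 37
f 36 37 25
f 38 37 36
f 26 36 43
f 36 25 42
f 43 42 29
f 36 42 43
f 26 43 48
f 43 29 49
f 48 49 31
f 43 49 48
f 26 48 52
f 48 31 55
f 52 55 32
f 48 55 52
f 27 53 41
f 53 32 54
f 41 54 28
f 53 54 41
f 25 37 61
f 37 27 62
f 61 62 34
f 37 62 61
f 29 42 58
f 42 25 57
f 58 57 33
f 42 57 58
f 31 49 50
f 49 29 46
f 50 46 30
f 49 46 50
f 32 55 51
f 55 31 47
f 51 47 24
f 55 47 51
f 66 65 68
f 66 68 67
f 68 65 69
f 68 69 67
f 69 65 70
f 69 70 67
f 70 65 71
f 70 71 67
f 71 65 72
f 71 72 67
f 72 65 73
f 72 73 67
f 73 65 74
f 73 74 67
f 74 65 75
f 74 75 67
f 75 65 76
f 75 76 67
f 76 65 77
f 76 77 67
f 77 65 78
f 77 78 67
f 78 65 66
f 78 66 67
f 80 79 82
f 80 82 81
f 82 79 83
f 82 83 81
f 83 79 84
f 83 84 81
f 84 79 85
f 84 85 81
f 85 79 86
f 85 86 81
f 86 79 87
f 86 87 81
f 87 79 88
f 87 88 81
f 88 79 89
f 88 89 81
f 89 79 80
f 89 80 81
f 91 90 94
f 91 94 92
f 92 94 95
f 92 95 93
f 94 90 96
f 94 96 95
f 95 96 97
f 95 97 93
f 96 90 98
f 96 98 97
f 97 98 99
f 97 99 93
f 98 90 100
f 98 100 99
f 99 100 101
f 99 101 93
f 100 90 102
f 100 102 101
f 101 102 103
f 101 103 93
f 102 90 104
f 102 104 103
f 103 104 105
f 103 105 93
f 104 90 106
f 104 106 105
f 105 106 107
f 105 107 93
f 106 90 108
f 106 108 107
f 107 108 109
f 107 109 93
f 108 90 110
f 108 110 109
f 109 110 111
f 109 111 93
f 110 90 112
f 110 112 111
f 111 112 113
f 111 113 93
f 112 90 114
f 112 114 113
f 113 114 115
f 113 115 93
f 114 90 116
f 114 116 115
f 115 116 117
f 115 117 93
f 116 90 91
f 116 91 117
f 117 91 92
f 117 92 93



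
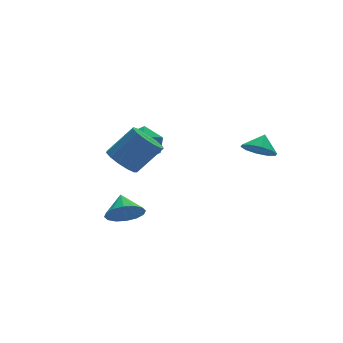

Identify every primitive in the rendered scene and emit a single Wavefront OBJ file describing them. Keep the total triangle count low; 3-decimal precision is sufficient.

v -1.003 2.11 0.76
v 0.105 1.591 0.639
v -1.865 0.349 0.421
v -0.757 -0.17 0.3
v -1.131 0.23 1.401
v -0.598 1.319 1.611
v -1.162 0.621 -0.551
v -0.629 1.71 -0.341
v 0.007 0.671 -0.171
v 0.026 0.429 1.035
v -1.786 1.511 0.025
v -1.767 1.269 1.231
v -2.909 -0.888 0.51
v -2.242 -0.304 -0.015
v -0.864 -0.529 1.485
v -1.531 -1.112 2.01
v -2.548 0.058 0.319
v -1.17 -0.166 1.82
v -2.969 0.12 0.715
v -1.59 -0.105 2.216
v -3.37 -0.138 1.045
v -1.992 -0.363 2.546
v -3.625 -0.634 1.205
v -2.247 -0.859 2.706
v -3.653 -1.211 1.145
v -2.275 -1.435 2.645
v -3.445 -1.685 0.882
v -2.066 -1.909 2.383
v -3.066 -1.906 0.502
v -1.688 -2.13 2.003
v -2.638 -1.803 0.124
v -1.26 -2.028 1.624
v -2.296 -1.411 -0.132
v -0.917 -1.635 1.369
v -2.148 -0.852 -0.184
v -0.77 -1.076 1.317
v 3.453 -3.57 1.145
v 4.108 -3.29 0.488
v 4.047 -3.11 1.935
v 3.701 -2.854 0.54
v 3.198 -2.691 0.824
v 2.793 -2.864 1.231
v 2.64 -3.307 1.605
v 2.797 -3.851 1.803
v 3.205 -4.287 1.751
v 3.707 -4.449 1.467
v 4.113 -4.276 1.06
v 4.266 -3.833 0.686
v -3.249 -2.007 -2.611
v -2.231 -2.036 -2.906
v -2.991 -0.913 -1.829
v -2.477 -1.714 -3.276
v -2.93 -1.47 -3.468
v -3.468 -1.371 -3.43
v -3.948 -1.442 -3.173
v -4.24 -1.664 -2.765
v -4.266 -1.979 -2.316
v -4.02 -2.301 -1.946
v -3.568 -2.544 -1.755
v -3.029 -2.644 -1.793
v -2.55 -2.573 -2.05
v -2.258 -2.35 -2.457
f 1 12 6
f 1 6 2
f 1 2 8
f 1 8 11
f 1 11 12
f 2 6 10
f 6 12 5
f 12 11 3
f 11 8 7
f 8 2 9
f 4 10 5
f 4 5 3
f 4 3 7
f 4 7 9
f 4 9 10
f 5 10 6
f 3 5 12
f 7 3 11
f 9 7 8
f 10 9 2
f 14 13 17
f 14 17 15
f 15 17 18
f 15 18 16
f 17 13 19
f 17 19 18
f 18 19 20
f 18 20 16
f 19 13 21
f 19 21 20
f 20 21 22
f 20 22 16
f 21 13 23
f 21 23 22
f 22 23 24
f 22 24 16
f 23 13 25
f 23 25 24
f 24 25 26
f 24 26 16
f 25 13 27
f 25 27 26
f 26 27 28
f 26 28 16
f 27 13 29
f 27 29 28
f 28 29 30
f 28 30 16
f 29 13 31
f 29 31 30
f 30 31 32
f 30 32 16
f 31 13 33
f 31 33 32
f 32 33 34
f 32 34 16
f 33 13 35
f 33 35 34
f 34 35 36
f 34 36 16
f 35 13 14
f 35 14 36
f 36 14 15
f 36 15 16
f 38 37 40
f 38 40 39
f 40 37 41
f 40 41 39
f 41 37 42
f 41 42 39
f 42 37 43
f 42 43 39
f 43 37 44
f 43 44 39
f 44 37 45
f 44 45 39
f 45 37 46
f 45 46 39
f 46 37 47
f 46 47 39
f 47 37 48
f 47 48 39
f 48 37 38
f 48 38 39
f 50 49 52
f 50 52 51
f 52 49 53
f 52 53 51
f 53 49 54
f 53 54 51
f 54 49 55
f 54 55 51
f 55 49 56
f 55 56 51
f 56 49 57
f 56 57 51
f 57 49 58
f 57 58 51
f 58 49 59
f 58 59 51
f 59 49 60
f 59 60 51
f 60 49 61
f 60 61 51
f 61 49 62
f 61 62 51
f 62 49 50
f 62 50 51



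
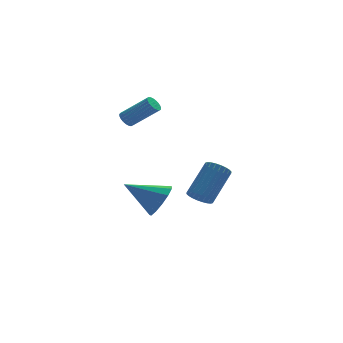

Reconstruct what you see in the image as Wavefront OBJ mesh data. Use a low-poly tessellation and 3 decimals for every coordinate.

v 1.193 -4.195 -2.155
v 1.607 -3.949 -2.663
v 2.761 -2.898 -1.213
v 2.347 -3.145 -0.705
v 1.415 -3.754 -2.651
v 2.569 -2.704 -1.201
v 1.19 -3.627 -2.564
v 2.344 -2.577 -1.114
v 0.965 -3.586 -2.414
v 2.119 -2.536 -0.965
v 0.775 -3.638 -2.225
v 1.929 -2.588 -0.776
v 0.648 -3.775 -2.026
v 1.802 -2.725 -0.576
v 0.605 -3.976 -1.846
v 1.759 -2.925 -0.396
v 0.651 -4.21 -1.713
v 1.805 -3.159 -0.263
v 0.779 -4.442 -1.647
v 1.933 -3.391 -0.197
v 0.971 -4.636 -1.659
v 2.125 -3.586 -0.209
v 1.196 -4.763 -1.746
v 2.35 -3.713 -0.296
v 1.421 -4.804 -1.895
v 2.575 -3.754 -0.446
v 1.611 -4.752 -2.084
v 2.765 -3.702 -0.635
v 1.738 -4.615 -2.284
v 2.892 -3.565 -0.834
v 1.781 -4.415 -2.464
v 2.935 -3.364 -1.014
v 1.735 -4.181 -2.597
v 2.889 -3.13 -1.147
v -1.499 0.345 1.496
v -1.216 0.739 1.375
v 0.083 0.168 2.562
v -0.201 -0.225 2.684
v -1.328 0.814 1.534
v -0.029 0.243 2.721
v -1.469 0.807 1.686
v -0.17 0.236 2.873
v -1.616 0.721 1.805
v -0.317 0.15 2.992
v -1.743 0.57 1.871
v -0.444 -0.001 3.058
v -1.828 0.38 1.872
v -0.529 -0.191 3.059
v -1.855 0.184 1.808
v -0.556 -0.387 2.996
v -1.822 0.016 1.691
v -0.523 -0.555 2.878
v -1.732 -0.095 1.539
v -0.433 -0.666 2.727
v -1.603 -0.13 1.381
v -0.304 -0.701 2.568
v -1.455 -0.083 1.242
v -0.156 -0.654 2.429
v -1.315 0.039 1.147
v -0.016 -0.532 2.334
v -1.207 0.213 1.113
v 0.092 -0.358 2.3
v -1.15 0.41 1.145
v 0.149 -0.161 2.332
v -1.153 0.596 1.238
v 0.146 0.025 2.425
v 0.165 0.01 -4.167
v 0.713 0.815 -3.678
v -1.605 0.55 -3.073
v 0.471 1.055 -4.189
v 0.132 0.964 -4.693
v -0.197 0.569 -5.029
v -0.411 -0.003 -5.092
v -0.442 -0.571 -4.862
v -0.28 -0.955 -4.41
v 0.023 -1.033 -3.882
v 0.371 -0.78 -3.444
v 0.654 -0.276 -3.236
v 0.781 0.319 -3.323
f 2 1 5
f 2 5 3
f 3 5 6
f 3 6 4
f 5 1 7
f 5 7 6
f 6 7 8
f 6 8 4
f 7 1 9
f 7 9 8
f 8 9 10
f 8 10 4
f 9 1 11
f 9 11 10
f 10 11 12
f 10 12 4
f 11 1 13
f 11 13 12
f 12 13 14
f 12 14 4
f 13 1 15
f 13 15 14
f 14 15 16
f 14 16 4
f 15 1 17
f 15 17 16
f 16 17 18
f 16 18 4
f 17 1 19
f 17 19 18
f 18 19 20
f 18 20 4
f 19 1 21
f 19 21 20
f 20 21 22
f 20 22 4
f 21 1 23
f 21 23 22
f 22 23 24
f 22 24 4
f 23 1 25
f 23 25 24
f 24 25 26
f 24 26 4
f 25 1 27
f 25 27 26
f 26 27 28
f 26 28 4
f 27 1 29
f 27 29 28
f 28 29 30
f 28 30 4
f 29 1 31
f 29 31 30
f 30 31 32
f 30 32 4
f 31 1 33
f 31 33 32
f 32 33 34
f 32 34 4
f 33 1 2
f 33 2 34
f 34 2 3
f 34 3 4
f 36 35 39
f 36 39 37
f 37 39 40
f 37 40 38
f 39 35 41
f 39 41 40
f 40 41 42
f 40 42 38
f 41 35 43
f 41 43 42
f 42 43 44
f 42 44 38
f 43 35 45
f 43 45 44
f 44 45 46
f 44 46 38
f 45 35 47
f 45 47 46
f 46 47 48
f 46 48 38
f 47 35 49
f 47 49 48
f 48 49 50
f 48 50 38
f 49 35 51
f 49 51 50
f 50 51 52
f 50 52 38
f 51 35 53
f 51 53 52
f 52 53 54
f 52 54 38
f 53 35 55
f 53 55 54
f 54 55 56
f 54 56 38
f 55 35 57
f 55 57 56
f 56 57 58
f 56 58 38
f 57 35 59
f 57 59 58
f 58 59 60
f 58 60 38
f 59 35 61
f 59 61 60
f 60 61 62
f 60 62 38
f 61 35 63
f 61 63 62
f 62 63 64
f 62 64 38
f 63 35 65
f 63 65 64
f 64 65 66
f 64 66 38
f 65 35 36
f 65 36 66
f 66 36 37
f 66 37 38
f 68 67 70
f 68 70 69
f 70 67 71
f 70 71 69
f 71 67 72
f 71 72 69
f 72 67 73
f 72 73 69
f 73 67 74
f 73 74 69
f 74 67 75
f 74 75 69
f 75 67 76
f 75 76 69
f 76 67 77
f 76 77 69
f 77 67 78
f 77 78 69
f 78 67 79
f 78 79 69
f 79 67 68
f 79 68 69



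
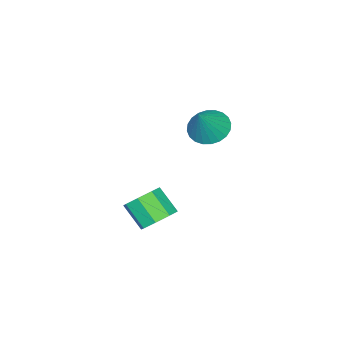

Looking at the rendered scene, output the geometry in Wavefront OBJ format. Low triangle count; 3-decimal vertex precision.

v 2.823 1.764 -2.996
v 3.654 2.14 -2.497
v 3.489 0.971 -1.344
v 2.657 0.596 -1.844
v 2.975 2.476 -2.253
v 2.81 1.307 -1.1
v 2.207 2.395 -2.445
v 2.041 1.227 -1.292
v 1.799 1.945 -2.96
v 1.634 0.776 -1.807
v 1.991 1.389 -3.496
v 1.826 0.22 -2.343
v 2.67 1.053 -3.74
v 2.505 -0.116 -2.587
v 3.439 1.133 -3.548
v 3.273 -0.035 -2.395
v 3.846 1.584 -3.033
v 3.681 0.415 -1.88
v 0.366 2.914 2.723
v 1.05 3.52 2.127
v 1.534 3.086 4.237
v 0.794 3.818 2.29
v 0.474 3.979 2.519
v 0.137 3.978 2.779
v -0.165 3.815 3.03
v -0.386 3.515 3.234
v -0.492 3.123 3.361
v -0.468 2.7 3.39
v -0.317 2.309 3.318
v -0.062 2.01 3.155
v 0.258 1.849 2.927
v 0.595 1.85 2.667
v 0.897 2.013 2.416
v 1.118 2.313 2.211
v 1.225 2.705 2.085
v 1.201 3.129 2.055
f 2 1 5
f 2 5 3
f 3 5 6
f 3 6 4
f 5 1 7
f 5 7 6
f 6 7 8
f 6 8 4
f 7 1 9
f 7 9 8
f 8 9 10
f 8 10 4
f 9 1 11
f 9 11 10
f 10 11 12
f 10 12 4
f 11 1 13
f 11 13 12
f 12 13 14
f 12 14 4
f 13 1 15
f 13 15 14
f 14 15 16
f 14 16 4
f 15 1 17
f 15 17 16
f 16 17 18
f 16 18 4
f 17 1 2
f 17 2 18
f 18 2 3
f 18 3 4
f 20 19 22
f 20 22 21
f 22 19 23
f 22 23 21
f 23 19 24
f 23 24 21
f 24 19 25
f 24 25 21
f 25 19 26
f 25 26 21
f 26 19 27
f 26 27 21
f 27 19 28
f 27 28 21
f 28 19 29
f 28 29 21
f 29 19 30
f 29 30 21
f 30 19 31
f 30 31 21
f 31 19 32
f 31 32 21
f 32 19 33
f 32 33 21
f 33 19 34
f 33 34 21
f 34 19 35
f 34 35 21
f 35 19 36
f 35 36 21
f 36 19 20
f 36 20 21



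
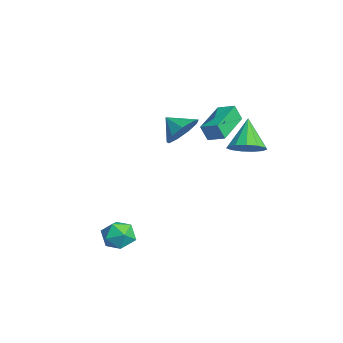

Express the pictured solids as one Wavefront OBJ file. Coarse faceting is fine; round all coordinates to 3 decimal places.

v -0.387 2.831 1.191
v -0.439 2.471 2.079
v -2.094 4.09 1.603
v -2.145 3.729 2.491
v 0.205 3.531 1.509
v 0.154 3.17 2.397
v -1.501 4.789 1.921
v -1.553 4.429 2.809
v 4.473 3.502 2.914
v 5.204 3.821 3.39
v 3.427 3.818 4.306
v 4.998 4.234 3.142
v 4.625 4.414 2.821
v 4.204 4.305 2.529
v 3.868 3.94 2.36
v 3.724 3.436 2.366
v 3.817 2.953 2.546
v 4.119 2.644 2.843
v 4.533 2.608 3.162
v 4.928 2.855 3.402
v 5.178 3.307 3.487
v 3.775 -1.686 -1.829
v 4.533 -2.13 -2.043
v 3.047 -2.43 -2.857
v 3.805 -2.874 -3.071
v 3.4 -3.027 -2.277
v 3.85 -2.567 -1.642
v 3.73 -1.993 -3.258
v 4.18 -1.533 -2.623
v 4.505 -2.32 -2.926
v 4.301 -2.959 -2.32
v 3.279 -1.601 -2.58
v 3.075 -2.24 -1.974
v 0.434 1.436 2.29
v 0.871 1.831 3.136
v -0.274 0.764 2.97
v 0.317 2.222 2.946
v -0.182 2.246 2.449
v -0.393 1.891 1.878
v -0.216 1.323 1.5
v 0.265 0.808 1.492
v 0.825 0.587 1.857
v 1.202 0.764 2.426
v 1.22 1.255 2.93
f 2 4 1
f 5 2 1
f 1 4 3
f 3 5 1
f 2 8 4
f 6 2 5
f 6 8 2
f 4 8 3
f 7 5 3
f 3 8 7
f 7 6 5
f 8 6 7
f 10 9 12
f 10 12 11
f 12 9 13
f 12 13 11
f 13 9 14
f 13 14 11
f 14 9 15
f 14 15 11
f 15 9 16
f 15 16 11
f 16 9 17
f 16 17 11
f 17 9 18
f 17 18 11
f 18 9 19
f 18 19 11
f 19 9 20
f 19 20 11
f 20 9 21
f 20 21 11
f 21 9 10
f 21 10 11
f 22 33 27
f 22 27 23
f 22 23 29
f 22 29 32
f 22 32 33
f 23 27 31
f 27 33 26
f 33 32 24
f 32 29 28
f 29 23 30
f 25 31 26
f 25 26 24
f 25 24 28
f 25 28 30
f 25 30 31
f 26 31 27
f 24 26 33
f 28 24 32
f 30 28 29
f 31 30 23
f 35 34 37
f 35 37 36
f 37 34 38
f 37 38 36
f 38 34 39
f 38 39 36
f 39 34 40
f 39 40 36
f 40 34 41
f 40 41 36
f 41 34 42
f 41 42 36
f 42 34 43
f 42 43 36
f 43 34 44
f 43 44 36
f 44 34 35
f 44 35 36



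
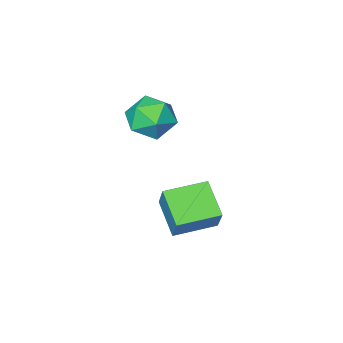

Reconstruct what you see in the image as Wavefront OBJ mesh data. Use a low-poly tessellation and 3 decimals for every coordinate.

v 2.992 -1.166 4.418
v 3.723 -0.66 3.818
v 2.937 -2.46 3.262
v 3.668 -1.954 2.662
v 3.948 -2.369 3.611
v 3.981 -1.569 4.325
v 2.679 -1.551 2.755
v 2.712 -0.751 3.469
v 3.529 -0.898 2.79
v 4.313 -1.404 3.319
v 2.347 -1.716 3.761
v 3.131 -2.222 4.29
v 1.736 -0.457 -0.648
v 2.08 0.281 0.575
v 2.065 0.893 -1.556
v 2.408 1.632 -0.332
v 3.412 -0.972 -0.808
v 3.755 -0.233 0.416
v 3.74 0.379 -1.715
v 4.084 1.117 -0.492
f 1 12 6
f 1 6 2
f 1 2 8
f 1 8 11
f 1 11 12
f 2 6 10
f 6 12 5
f 12 11 3
f 11 8 7
f 8 2 9
f 4 10 5
f 4 5 3
f 4 3 7
f 4 7 9
f 4 9 10
f 5 10 6
f 3 5 12
f 7 3 11
f 9 7 8
f 10 9 2
f 14 16 13
f 17 14 13
f 13 16 15
f 15 17 13
f 14 20 16
f 18 14 17
f 18 20 14
f 16 20 15
f 19 17 15
f 15 20 19
f 19 18 17
f 20 18 19



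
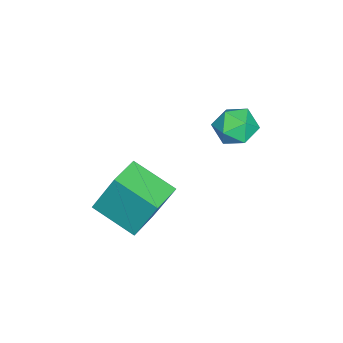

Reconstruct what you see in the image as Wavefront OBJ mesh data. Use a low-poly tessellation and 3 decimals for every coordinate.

v 0.788 0.274 1.293
v 1.127 0.846 0.65
v 1.533 -0.866 0.67
v 1.872 -0.294 0.027
v 2.149 -0.217 0.907
v 1.688 0.487 1.292
v 0.972 -0.507 0.028
v 0.511 0.197 0.413
v 1.241 0.364 -0.132
v 1.968 0.543 0.412
v 0.692 -0.563 0.908
v 1.419 -0.384 1.452
v 2.061 -4.584 -3.842
v 2.052 -3.676 -1.883
v 2.398 -2.804 -4.666
v 2.39 -1.896 -2.706
v 3.49 -4.804 -3.734
v 3.482 -3.896 -1.774
v 3.828 -3.024 -4.557
v 3.819 -2.116 -2.598
f 1 12 6
f 1 6 2
f 1 2 8
f 1 8 11
f 1 11 12
f 2 6 10
f 6 12 5
f 12 11 3
f 11 8 7
f 8 2 9
f 4 10 5
f 4 5 3
f 4 3 7
f 4 7 9
f 4 9 10
f 5 10 6
f 3 5 12
f 7 3 11
f 9 7 8
f 10 9 2
f 14 16 13
f 17 14 13
f 13 16 15
f 15 17 13
f 14 20 16
f 18 14 17
f 18 20 14
f 16 20 15
f 19 17 15
f 15 20 19
f 19 18 17
f 20 18 19



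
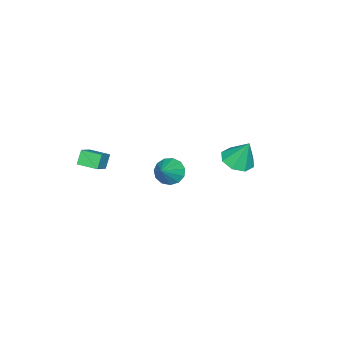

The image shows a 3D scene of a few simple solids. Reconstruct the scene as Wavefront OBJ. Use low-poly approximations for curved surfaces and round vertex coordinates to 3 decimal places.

v -2.541 -1.881 -1.907
v -1.988 -2.062 -2.594
v -1.239 -1.679 -0.913
v -2.062 -1.56 -2.599
v -2.288 -1.16 -2.384
v -2.594 -0.989 -2.018
v -2.883 -1.101 -1.616
v -3.064 -1.46 -1.308
v -3.078 -1.953 -1.189
v -2.922 -2.423 -1.298
v -2.645 -2.721 -1.601
v -2.334 -2.751 -2.001
v -2.09 -2.506 -2.371
v -0.268 3.406 2.562
v 0.667 3.559 2.498
v -0.272 4.054 4.058
v 0.276 4.122 2.254
v -0.434 4.265 2.19
v -1.047 3.905 2.344
v -1.203 3.254 2.626
v -0.812 2.691 2.87
v -0.102 2.548 2.934
v 0.511 2.908 2.78
v 1.29 -4.559 1.455
v 2.26 -4.476 2.104
v 1.2 -3.372 1.439
v 2.17 -3.29 2.087
v 1.81 -4.53 0.673
v 2.78 -4.448 1.321
v 1.72 -3.344 0.656
v 2.69 -3.261 1.305
f 2 1 4
f 2 4 3
f 4 1 5
f 4 5 3
f 5 1 6
f 5 6 3
f 6 1 7
f 6 7 3
f 7 1 8
f 7 8 3
f 8 1 9
f 8 9 3
f 9 1 10
f 9 10 3
f 10 1 11
f 10 11 3
f 11 1 12
f 11 12 3
f 12 1 13
f 12 13 3
f 13 1 2
f 13 2 3
f 15 14 17
f 15 17 16
f 17 14 18
f 17 18 16
f 18 14 19
f 18 19 16
f 19 14 20
f 19 20 16
f 20 14 21
f 20 21 16
f 21 14 22
f 21 22 16
f 22 14 23
f 22 23 16
f 23 14 15
f 23 15 16
f 25 27 24
f 28 25 24
f 24 27 26
f 26 28 24
f 25 31 27
f 29 25 28
f 29 31 25
f 27 31 26
f 30 28 26
f 26 31 30
f 30 29 28
f 31 29 30



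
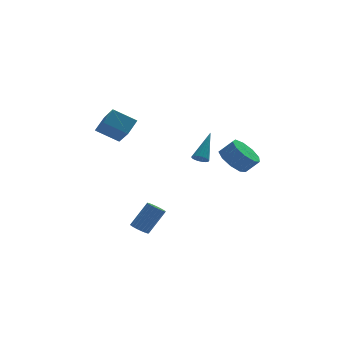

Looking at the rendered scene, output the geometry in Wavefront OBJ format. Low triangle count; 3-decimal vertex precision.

v 0.693 -0.914 -0.184
v 1.137 -0.961 -0.432
v 1.627 0.234 1.264
v 1.047 -0.773 -0.524
v 0.888 -0.613 -0.548
v 0.69 -0.513 -0.5
v 0.493 -0.492 -0.389
v 0.336 -0.554 -0.238
v 0.249 -0.688 -0.077
v 0.25 -0.866 0.064
v 0.34 -1.054 0.155
v 0.499 -1.214 0.179
v 0.697 -1.314 0.131
v 0.894 -1.335 0.021
v 1.051 -1.273 -0.13
v 1.138 -1.139 -0.292
v -3.163 -2.314 -4.479
v -2.681 -2.329 -4.819
v -1.656 -2.101 -3.382
v -2.137 -2.086 -3.041
v -2.736 -2.09 -4.819
v -1.71 -1.862 -3.382
v -2.864 -1.89 -4.759
v -1.839 -1.662 -3.322
v -3.044 -1.762 -4.651
v -2.018 -1.534 -3.214
v -3.244 -1.731 -4.513
v -2.219 -1.503 -3.076
v -3.43 -1.8 -4.369
v -2.405 -1.572 -2.932
v -3.57 -1.958 -4.244
v -2.545 -1.73 -2.807
v -3.64 -2.177 -4.16
v -2.615 -1.949 -2.723
v -3.627 -2.421 -4.13
v -2.602 -2.193 -2.693
v -3.534 -2.645 -4.161
v -2.508 -2.417 -2.724
v -3.376 -2.813 -4.247
v -2.351 -2.585 -2.81
v -3.182 -2.894 -4.373
v -2.157 -2.666 -2.936
v -2.984 -2.875 -4.517
v -1.959 -2.647 -3.08
v -2.817 -2.759 -4.654
v -1.792 -2.531 -3.217
v -2.71 -2.566 -4.761
v -1.685 -2.338 -3.324
v 1.904 -2.918 0.336
v 2.516 -2.136 0.026
v 3.228 -2.381 0.814
v 2.616 -3.162 1.124
v 2.055 -1.904 0.515
v 2.767 -2.149 1.303
v 1.523 -2.146 0.92
v 2.235 -2.391 1.708
v 1.169 -2.749 1.052
v 1.881 -2.994 1.84
v 1.159 -3.431 0.849
v 1.871 -3.676 1.637
v 1.498 -3.872 0.406
v 2.21 -4.117 1.194
v 2.027 -3.867 -0.07
v 2.739 -4.112 0.718
v 2.498 -3.418 -0.356
v 3.21 -3.662 0.432
v 2.692 -2.734 -0.318
v 3.403 -2.979 0.47
v -3.762 3.215 1.511
v -3.041 3.885 2.216
v -3.931 4.576 0.392
v -3.21 5.245 1.096
v -2.47 2.695 0.684
v -1.749 3.364 1.388
v -2.639 4.055 -0.436
v -1.918 4.725 0.269
f 2 1 4
f 2 4 3
f 4 1 5
f 4 5 3
f 5 1 6
f 5 6 3
f 6 1 7
f 6 7 3
f 7 1 8
f 7 8 3
f 8 1 9
f 8 9 3
f 9 1 10
f 9 10 3
f 10 1 11
f 10 11 3
f 11 1 12
f 11 12 3
f 12 1 13
f 12 13 3
f 13 1 14
f 13 14 3
f 14 1 15
f 14 15 3
f 15 1 16
f 15 16 3
f 16 1 2
f 16 2 3
f 18 17 21
f 18 21 19
f 19 21 22
f 19 22 20
f 21 17 23
f 21 23 22
f 22 23 24
f 22 24 20
f 23 17 25
f 23 25 24
f 24 25 26
f 24 26 20
f 25 17 27
f 25 27 26
f 26 27 28
f 26 28 20
f 27 17 29
f 27 29 28
f 28 29 30
f 28 30 20
f 29 17 31
f 29 31 30
f 30 31 32
f 30 32 20
f 31 17 33
f 31 33 32
f 32 33 34
f 32 34 20
f 33 17 35
f 33 35 34
f 34 35 36
f 34 36 20
f 35 17 37
f 35 37 36
f 36 37 38
f 36 38 20
f 37 17 39
f 37 39 38
f 38 39 40
f 38 40 20
f 39 17 41
f 39 41 40
f 40 41 42
f 40 42 20
f 41 17 43
f 41 43 42
f 42 43 44
f 42 44 20
f 43 17 45
f 43 45 44
f 44 45 46
f 44 46 20
f 45 17 47
f 45 47 46
f 46 47 48
f 46 48 20
f 47 17 18
f 47 18 48
f 48 18 19
f 48 19 20
f 50 49 53
f 50 53 51
f 51 53 54
f 51 54 52
f 53 49 55
f 53 55 54
f 54 55 56
f 54 56 52
f 55 49 57
f 55 57 56
f 56 57 58
f 56 58 52
f 57 49 59
f 57 59 58
f 58 59 60
f 58 60 52
f 59 49 61
f 59 61 60
f 60 61 62
f 60 62 52
f 61 49 63
f 61 63 62
f 62 63 64
f 62 64 52
f 63 49 65
f 63 65 64
f 64 65 66
f 64 66 52
f 65 49 67
f 65 67 66
f 66 67 68
f 66 68 52
f 67 49 50
f 67 50 68
f 68 50 51
f 68 51 52
f 70 72 69
f 73 70 69
f 69 72 71
f 71 73 69
f 70 76 72
f 74 70 73
f 74 76 70
f 72 76 71
f 75 73 71
f 71 76 75
f 75 74 73
f 76 74 75



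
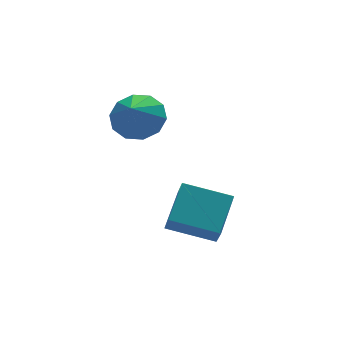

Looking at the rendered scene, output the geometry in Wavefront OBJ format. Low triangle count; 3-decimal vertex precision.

v -1.517 -2.623 -2.245
v -0.665 -1.7 -1.501
v -1.4 -2.074 -3.06
v -0.548 -1.151 -2.316
v -0.232 -3.489 -2.644
v 0.62 -2.566 -1.9
v -0.115 -2.94 -3.459
v 0.737 -2.017 -2.715
v -1.025 0.753 -0.03
v -0.451 1.129 0.536
v -1.515 0.147 0.87
v -0.897 1.45 0.509
v -1.393 1.504 0.276
v -1.748 1.271 -0.074
v -1.827 0.84 -0.407
v -1.6 0.376 -0.596
v -1.154 0.056 -0.569
v -0.658 0.002 -0.336
v -0.303 0.235 0.014
v -0.224 0.665 0.347
f 2 4 1
f 5 2 1
f 1 4 3
f 3 5 1
f 2 8 4
f 6 2 5
f 6 8 2
f 4 8 3
f 7 5 3
f 3 8 7
f 7 6 5
f 8 6 7
f 10 9 12
f 10 12 11
f 12 9 13
f 12 13 11
f 13 9 14
f 13 14 11
f 14 9 15
f 14 15 11
f 15 9 16
f 15 16 11
f 16 9 17
f 16 17 11
f 17 9 18
f 17 18 11
f 18 9 19
f 18 19 11
f 19 9 20
f 19 20 11
f 20 9 10
f 20 10 11



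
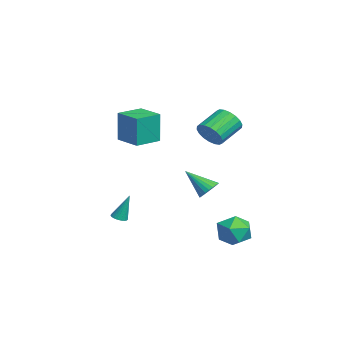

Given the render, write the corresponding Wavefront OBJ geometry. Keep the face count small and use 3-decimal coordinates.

v -0.366 -2.621 -3.653
v 0.132 -2.769 -3.623
v -0.294 -2.019 -1.927
v 0.149 -2.565 -3.694
v 0.078 -2.372 -3.759
v -0.07 -2.221 -3.805
v -0.27 -2.14 -3.825
v -0.486 -2.142 -3.816
v -0.681 -2.227 -3.778
v -0.822 -2.38 -3.719
v -0.884 -2.574 -3.648
v -0.856 -2.777 -3.578
v -0.744 -2.953 -3.522
v -0.566 -3.072 -3.488
v -0.354 -3.112 -3.482
v -0.144 -3.068 -3.507
v 0.028 -2.946 -3.556
v 3.048 3.752 -3.713
v 3.466 4.268 -2.752
v 4.414 2.452 -3.608
v 4.832 2.968 -2.647
v 3.804 2.415 -2.613
v 2.96 3.219 -2.678
v 4.92 3.501 -3.682
v 4.076 4.305 -3.747
v 4.622 4.113 -2.733
v 3.933 3.442 -2.073
v 3.947 3.278 -4.287
v 3.258 2.607 -3.627
v 1.834 2.272 3.43
v 2.595 2.513 3.926
v 1.668 3.75 4.746
v 0.906 3.508 4.25
v 2.622 2.758 3.588
v 1.695 3.995 4.408
v 2.494 2.906 3.219
v 1.567 4.143 4.039
v 2.234 2.929 2.891
v 1.307 4.166 3.712
v 1.896 2.822 2.67
v 0.969 4.059 3.491
v 1.545 2.606 2.6
v 0.618 3.842 3.42
v 1.251 2.323 2.694
v 0.324 3.56 3.514
v 1.072 2.03 2.934
v 0.145 3.267 3.754
v 1.045 1.785 3.272
v 0.118 3.022 4.092
v 1.173 1.637 3.641
v 0.246 2.874 4.461
v 1.433 1.614 3.968
v 0.506 2.851 4.789
v 1.771 1.721 4.189
v 0.844 2.958 5.01
v 2.122 1.938 4.26
v 1.195 3.174 5.08
v 2.416 2.22 4.166
v 1.489 3.457 4.986
v -3.656 -2.366 1.317
v -3.65 -2.355 3.437
v -4.598 -0.903 1.312
v -4.592 -0.892 3.432
v -2.168 -1.408 1.308
v -2.162 -1.397 3.428
v -3.11 0.055 1.303
v -3.104 0.066 3.423
v 1.863 2.264 -0.853
v 2.257 2.583 -0.3
v 1.117 0.996 0.413
v 2.009 2.739 -0.291
v 1.739 2.822 -0.367
v 1.488 2.82 -0.517
v 1.294 2.733 -0.718
v 1.186 2.575 -0.94
v 1.182 2.369 -1.148
v 1.281 2.148 -1.312
v 1.469 1.944 -1.405
v 1.717 1.789 -1.414
v 1.987 1.706 -1.338
v 2.238 1.708 -1.188
v 2.432 1.794 -0.987
v 2.54 1.953 -0.765
v 2.544 2.158 -0.557
v 2.445 2.38 -0.394
f 2 1 4
f 2 4 3
f 4 1 5
f 4 5 3
f 5 1 6
f 5 6 3
f 6 1 7
f 6 7 3
f 7 1 8
f 7 8 3
f 8 1 9
f 8 9 3
f 9 1 10
f 9 10 3
f 10 1 11
f 10 11 3
f 11 1 12
f 11 12 3
f 12 1 13
f 12 13 3
f 13 1 14
f 13 14 3
f 14 1 15
f 14 15 3
f 15 1 16
f 15 16 3
f 16 1 17
f 16 17 3
f 17 1 2
f 17 2 3
f 18 29 23
f 18 23 19
f 18 19 25
f 18 25 28
f 18 28 29
f 19 23 27
f 23 29 22
f 29 28 20
f 28 25 24
f 25 19 26
f 21 27 22
f 21 22 20
f 21 20 24
f 21 24 26
f 21 26 27
f 22 27 23
f 20 22 29
f 24 20 28
f 26 24 25
f 27 26 19
f 31 30 34
f 31 34 32
f 32 34 35
f 32 35 33
f 34 30 36
f 34 36 35
f 35 36 37
f 35 37 33
f 36 30 38
f 36 38 37
f 37 38 39
f 37 39 33
f 38 30 40
f 38 40 39
f 39 40 41
f 39 41 33
f 40 30 42
f 40 42 41
f 41 42 43
f 41 43 33
f 42 30 44
f 42 44 43
f 43 44 45
f 43 45 33
f 44 30 46
f 44 46 45
f 45 46 47
f 45 47 33
f 46 30 48
f 46 48 47
f 47 48 49
f 47 49 33
f 48 30 50
f 48 50 49
f 49 50 51
f 49 51 33
f 50 30 52
f 50 52 51
f 51 52 53
f 51 53 33
f 52 30 54
f 52 54 53
f 53 54 55
f 53 55 33
f 54 30 56
f 54 56 55
f 55 56 57
f 55 57 33
f 56 30 58
f 56 58 57
f 57 58 59
f 57 59 33
f 58 30 31
f 58 31 59
f 59 31 32
f 59 32 33
f 61 63 60
f 64 61 60
f 60 63 62
f 62 64 60
f 61 67 63
f 65 61 64
f 65 67 61
f 63 67 62
f 66 64 62
f 62 67 66
f 66 65 64
f 67 65 66
f 69 68 71
f 69 71 70
f 71 68 72
f 71 72 70
f 72 68 73
f 72 73 70
f 73 68 74
f 73 74 70
f 74 68 75
f 74 75 70
f 75 68 76
f 75 76 70
f 76 68 77
f 76 77 70
f 77 68 78
f 77 78 70
f 78 68 79
f 78 79 70
f 79 68 80
f 79 80 70
f 80 68 81
f 80 81 70
f 81 68 82
f 81 82 70
f 82 68 83
f 82 83 70
f 83 68 84
f 83 84 70
f 84 68 85
f 84 85 70
f 85 68 69
f 85 69 70

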